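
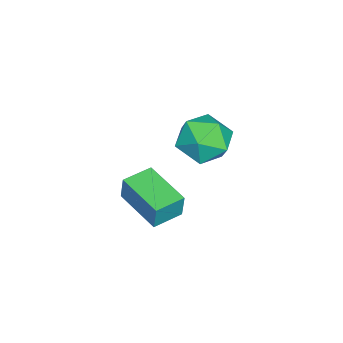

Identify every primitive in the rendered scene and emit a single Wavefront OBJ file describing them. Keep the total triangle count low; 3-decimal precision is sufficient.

v -3.892 0.691 -3.938
v -2.81 0.177 -3.615
v -4.77 -0.157 -2.345
v -3.688 -0.671 -2.022
v -3.841 0.557 -1.936
v -3.298 1.081 -2.921
v -4.282 -1.061 -3.039
v -3.739 -0.537 -4.024
v -3.051 -0.906 -3.06
v -2.779 0.094 -2.378
v -4.801 -0.074 -3.582
v -4.529 0.926 -2.9
v -0.862 -1.165 -3.464
v -0.759 -1.034 -2.377
v 0.243 0.499 -3.768
v 0.345 0.629 -2.681
v 0.195 -1.869 -3.479
v 0.297 -1.739 -2.392
v 1.299 -0.206 -3.783
v 1.402 -0.075 -2.696
f 1 12 6
f 1 6 2
f 1 2 8
f 1 8 11
f 1 11 12
f 2 6 10
f 6 12 5
f 12 11 3
f 11 8 7
f 8 2 9
f 4 10 5
f 4 5 3
f 4 3 7
f 4 7 9
f 4 9 10
f 5 10 6
f 3 5 12
f 7 3 11
f 9 7 8
f 10 9 2
f 14 16 13
f 17 14 13
f 13 16 15
f 15 17 13
f 14 20 16
f 18 14 17
f 18 20 14
f 16 20 15
f 19 17 15
f 15 20 19
f 19 18 17
f 20 18 19



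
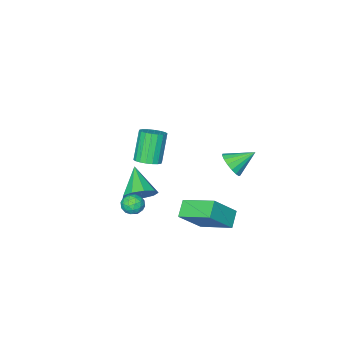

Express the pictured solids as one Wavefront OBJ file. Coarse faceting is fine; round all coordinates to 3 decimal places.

v -1.021 0.787 -4.642
v -1.786 0.224 -3.976
v -1.695 2.695 -3.804
v -2.46 2.132 -3.137
v 0.42 0.628 -3.123
v -0.345 0.065 -2.456
v -0.254 2.536 -2.284
v -1.019 1.973 -1.618
v 1.893 -0.414 -2.137
v 2.566 -0.173 -2.158
v 2.274 -1.447 -1.782
v 2.947 -1.206 -1.803
v 2.493 -0.957 -1.31
v 2.257 -0.318 -1.529
v 2.583 -1.302 -2.411
v 2.347 -0.663 -2.63
v 2.992 -0.722 -2.327
v 2.937 -0.508 -1.647
v 1.903 -1.112 -2.293
v 1.848 -0.898 -1.613
v 2.196 -0.203 -2.179
v 2.644 -1.417 -1.761
v 2.377 -1.271 -1.472
v 2.773 -1.129 -1.484
v 2.015 -0.288 -1.809
v 2.41 -0.146 -1.821
v 2.367 -0.607 -1.323
v 2.43 -1.474 -2.119
v 2.825 -1.332 -2.131
v 2.067 -0.491 -2.456
v 2.463 -0.349 -2.468
v 2.473 -1.013 -2.617
v 2.842 -0.384 -2.29
v 3.066 -0.991 -2.082
v 2.852 -1.047 -2.439
v 2.713 -0.672 -2.568
v 2.809 -0.258 -1.89
v 3.033 -0.865 -1.682
v 2.766 -0.719 -1.392
v 2.628 -0.344 -1.521
v 3.06 -0.581 -1.99
v 1.807 -0.755 -2.258
v 2.031 -1.362 -2.05
v 2.212 -1.276 -2.419
v 2.074 -0.901 -2.548
v 1.774 -0.629 -1.858
v 1.998 -1.236 -1.65
v 2.127 -0.948 -1.372
v 1.988 -0.573 -1.501
v 1.78 -1.039 -1.95
v 0.725 -2.41 -3.092
v 1.467 -3.041 -3.426
v 0.015 -3.87 -1.908
v 1.688 -2.688 -2.858
v 1.459 -2.205 -2.4
v 0.886 -1.817 -2.266
v 0.238 -1.707 -2.518
v -0.183 -1.926 -3.04
v -0.179 -2.371 -3.586
v 0.248 -2.834 -3.901
v 0.898 -3.099 -3.838
v 2.374 0.506 2.447
v 3.021 0.698 2.796
v 2.253 0.186 4.502
v 1.606 -0.006 4.153
v 2.844 0.986 2.802
v 2.076 0.474 4.509
v 2.574 1.179 2.739
v 1.806 0.667 4.445
v 2.264 1.238 2.617
v 1.496 0.727 4.323
v 1.976 1.153 2.462
v 1.208 0.641 4.168
v 1.767 0.94 2.303
v 0.998 0.428 4.01
v 1.678 0.64 2.174
v 0.91 0.128 3.88
v 1.727 0.314 2.098
v 0.959 -0.198 3.804
v 1.904 0.026 2.091
v 1.136 -0.486 3.798
v 2.174 -0.167 2.155
v 1.406 -0.679 3.861
v 2.484 -0.227 2.277
v 1.716 -0.738 3.983
v 2.772 -0.141 2.432
v 2.004 -0.653 4.138
v 2.982 0.072 2.59
v 2.213 -0.44 4.297
v 3.07 0.372 2.72
v 2.302 -0.14 4.426
v -2.631 1.392 0.24
v -2.128 1.379 0.95
v -3.829 1.988 1.1
v -2.059 1.755 0.785
v -2.121 2.048 0.496
v -2.3 2.191 0.148
v -2.554 2.151 -0.179
v -2.827 1.937 -0.41
v -3.054 1.598 -0.492
v -3.185 1.212 -0.406
v -3.189 0.867 -0.173
v -3.065 0.643 0.156
v -2.842 0.59 0.503
v -2.57 0.721 0.79
v -2.313 1.006 0.952
f 2 4 1
f 5 2 1
f 1 4 3
f 3 5 1
f 2 8 4
f 6 2 5
f 6 8 2
f 4 8 3
f 7 5 3
f 3 8 7
f 7 6 5
f 8 6 7
f 9 46 25
f 46 20 49
f 25 49 14
f 46 49 25
f 9 25 21
f 25 14 26
f 21 26 10
f 25 26 21
f 9 21 30
f 21 10 31
f 30 31 16
f 21 31 30
f 9 30 42
f 30 16 45
f 42 45 19
f 30 45 42
f 9 42 46
f 42 19 50
f 46 50 20
f 42 50 46
f 10 26 37
f 26 14 40
f 37 40 18
f 26 40 37
f 14 49 27
f 49 20 48
f 27 48 13
f 49 48 27
f 20 50 47
f 50 19 43
f 47 43 11
f 50 43 47
f 19 45 44
f 45 16 32
f 44 32 15
f 45 32 44
f 16 31 36
f 31 10 33
f 36 33 17
f 31 33 36
f 12 38 24
f 38 18 39
f 24 39 13
f 38 39 24
f 12 24 22
f 24 13 23
f 22 23 11
f 24 23 22
f 12 22 29
f 22 11 28
f 29 28 15
f 22 28 29
f 12 29 34
f 29 15 35
f 34 35 17
f 29 35 34
f 12 34 38
f 34 17 41
f 38 41 18
f 34 41 38
f 13 39 27
f 39 18 40
f 27 40 14
f 39 40 27
f 11 23 47
f 23 13 48
f 47 48 20
f 23 48 47
f 15 28 44
f 28 11 43
f 44 43 19
f 28 43 44
f 17 35 36
f 35 15 32
f 36 32 16
f 35 32 36
f 18 41 37
f 41 17 33
f 37 33 10
f 41 33 37
f 52 51 54
f 52 54 53
f 54 51 55
f 54 55 53
f 55 51 56
f 55 56 53
f 56 51 57
f 56 57 53
f 57 51 58
f 57 58 53
f 58 51 59
f 58 59 53
f 59 51 60
f 59 60 53
f 60 51 61
f 60 61 53
f 61 51 52
f 61 52 53
f 63 62 66
f 63 66 64
f 64 66 67
f 64 67 65
f 66 62 68
f 66 68 67
f 67 68 69
f 67 69 65
f 68 62 70
f 68 70 69
f 69 70 71
f 69 71 65
f 70 62 72
f 70 72 71
f 71 72 73
f 71 73 65
f 72 62 74
f 72 74 73
f 73 74 75
f 73 75 65
f 74 62 76
f 74 76 75
f 75 76 77
f 75 77 65
f 76 62 78
f 76 78 77
f 77 78 79
f 77 79 65
f 78 62 80
f 78 80 79
f 79 80 81
f 79 81 65
f 80 62 82
f 80 82 81
f 81 82 83
f 81 83 65
f 82 62 84
f 82 84 83
f 83 84 85
f 83 85 65
f 84 62 86
f 84 86 85
f 85 86 87
f 85 87 65
f 86 62 88
f 86 88 87
f 87 88 89
f 87 89 65
f 88 62 90
f 88 90 89
f 89 90 91
f 89 91 65
f 90 62 63
f 90 63 91
f 91 63 64
f 91 64 65
f 93 92 95
f 93 95 94
f 95 92 96
f 95 96 94
f 96 92 97
f 96 97 94
f 97 92 98
f 97 98 94
f 98 92 99
f 98 99 94
f 99 92 100
f 99 100 94
f 100 92 101
f 100 101 94
f 101 92 102
f 101 102 94
f 102 92 103
f 102 103 94
f 103 92 104
f 103 104 94
f 104 92 105
f 104 105 94
f 105 92 106
f 105 106 94
f 106 92 93
f 106 93 94



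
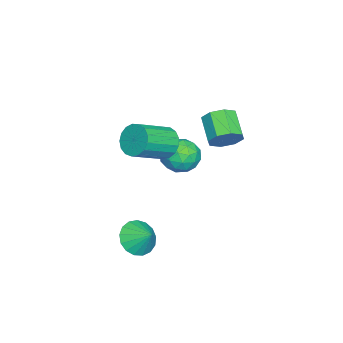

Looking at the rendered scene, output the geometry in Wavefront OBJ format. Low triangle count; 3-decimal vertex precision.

v -2.019 -1.352 0.628
v -1.332 -0.91 0.105
v 0.166 -2.027 1.129
v -0.521 -2.468 1.652
v -1.381 -0.636 0.476
v 0.116 -1.753 1.5
v -1.577 -0.526 0.882
v -0.08 -1.643 1.906
v -1.874 -0.605 1.23
v -0.377 -1.722 2.254
v -2.204 -0.855 1.44
v -0.707 -1.972 2.464
v -2.492 -1.219 1.464
v -0.994 -2.336 2.488
v -2.671 -1.613 1.297
v -1.174 -2.73 2.321
v -2.701 -1.947 0.976
v -1.203 -3.064 2
v -2.574 -2.145 0.575
v -1.077 -3.262 1.599
v -2.32 -2.161 0.187
v -0.823 -3.278 1.211
v -1.998 -1.992 -0.101
v -0.5 -3.108 0.923
v -1.679 -1.676 -0.221
v -0.182 -2.792 0.803
v -1.439 -1.286 -0.147
v 0.058 -2.402 0.877
v 3.305 -1.112 -2.371
v 4.15 -1.047 -2.94
v 3.755 -0.288 -1.609
v 3.854 -0.709 -3.131
v 3.432 -0.464 -3.148
v 2.982 -0.367 -2.987
v 2.605 -0.44 -2.685
v 2.389 -0.668 -2.312
v 2.383 -0.998 -1.951
v 2.588 -1.354 -1.688
v 2.957 -1.654 -1.58
v 3.406 -1.831 -1.654
v 3.832 -1.843 -1.892
v 4.138 -1.687 -2.24
v 4.252 -1.4 -2.618
v -3.097 0.149 -0.335
v -2.072 -0.132 -0.075
v -3.288 -1.368 -1.225
v -2.263 -1.649 -0.965
v -3.034 -1.613 -0.19
v -2.916 -0.675 0.36
v -2.444 -0.825 -1.66
v -2.326 0.113 -1.11
v -1.669 -0.734 -0.894
v -2.034 -1.221 0.015
v -3.326 -0.279 -1.315
v -3.691 -0.766 -0.406
v -2.568 0.142 -0.127
v -2.792 -1.642 -1.173
v -3.245 -1.62 -0.717
v -2.643 -1.786 -0.564
v -3.063 -0.177 0.129
v -2.461 -0.343 0.282
v -3.027 -1.213 0.214
v -2.899 -1.157 -1.582
v -2.297 -1.323 -1.429
v -2.717 0.286 -0.736
v -2.115 0.12 -0.583
v -2.333 -0.287 -1.514
v -1.729 -0.377 -0.456
v -1.841 -1.269 -0.979
v -1.947 -0.785 -1.387
v -1.878 -0.234 -1.064
v -1.943 -0.664 0.079
v -2.055 -1.555 -0.444
v -2.508 -1.534 0.011
v -2.439 -0.983 0.334
v -1.706 -1.018 -0.403
v -3.305 0.055 -0.856
v -3.417 -0.836 -1.379
v -2.921 -0.517 -1.634
v -2.852 0.034 -1.311
v -3.519 -0.231 -0.321
v -3.631 -1.123 -0.844
v -3.482 -1.266 -0.236
v -3.413 -0.715 0.087
v -3.654 -0.482 -0.897
v 0.215 2.273 3.072
v 0.543 2.601 3.831
v -0.607 1.956 4.607
v -0.935 1.627 3.848
v 0.103 3.026 3.532
v -1.047 2.381 4.308
v -0.272 3.01 2.963
v -1.422 2.365 3.739
v -0.361 2.562 2.458
v -1.511 1.916 3.234
v -0.113 1.944 2.313
v -1.263 1.299 3.089
v 0.327 1.519 2.612
v -0.823 0.874 3.388
v 0.702 1.535 3.181
v -0.448 0.89 3.957
v 0.791 1.984 3.686
v -0.359 1.338 4.462
f 2 1 5
f 2 5 3
f 3 5 6
f 3 6 4
f 5 1 7
f 5 7 6
f 6 7 8
f 6 8 4
f 7 1 9
f 7 9 8
f 8 9 10
f 8 10 4
f 9 1 11
f 9 11 10
f 10 11 12
f 10 12 4
f 11 1 13
f 11 13 12
f 12 13 14
f 12 14 4
f 13 1 15
f 13 15 14
f 14 15 16
f 14 16 4
f 15 1 17
f 15 17 16
f 16 17 18
f 16 18 4
f 17 1 19
f 17 19 18
f 18 19 20
f 18 20 4
f 19 1 21
f 19 21 20
f 20 21 22
f 20 22 4
f 21 1 23
f 21 23 22
f 22 23 24
f 22 24 4
f 23 1 25
f 23 25 24
f 24 25 26
f 24 26 4
f 25 1 27
f 25 27 26
f 26 27 28
f 26 28 4
f 27 1 2
f 27 2 28
f 28 2 3
f 28 3 4
f 30 29 32
f 30 32 31
f 32 29 33
f 32 33 31
f 33 29 34
f 33 34 31
f 34 29 35
f 34 35 31
f 35 29 36
f 35 36 31
f 36 29 37
f 36 37 31
f 37 29 38
f 37 38 31
f 38 29 39
f 38 39 31
f 39 29 40
f 39 40 31
f 40 29 41
f 40 41 31
f 41 29 42
f 41 42 31
f 42 29 43
f 42 43 31
f 43 29 30
f 43 30 31
f 44 81 60
f 81 55 84
f 60 84 49
f 81 84 60
f 44 60 56
f 60 49 61
f 56 61 45
f 60 61 56
f 44 56 65
f 56 45 66
f 65 66 51
f 56 66 65
f 44 65 77
f 65 51 80
f 77 80 54
f 65 80 77
f 44 77 81
f 77 54 85
f 81 85 55
f 77 85 81
f 45 61 72
f 61 49 75
f 72 75 53
f 61 75 72
f 49 84 62
f 84 55 83
f 62 83 48
f 84 83 62
f 55 85 82
f 85 54 78
f 82 78 46
f 85 78 82
f 54 80 79
f 80 51 67
f 79 67 50
f 80 67 79
f 51 66 71
f 66 45 68
f 71 68 52
f 66 68 71
f 47 73 59
f 73 53 74
f 59 74 48
f 73 74 59
f 47 59 57
f 59 48 58
f 57 58 46
f 59 58 57
f 47 57 64
f 57 46 63
f 64 63 50
f 57 63 64
f 47 64 69
f 64 50 70
f 69 70 52
f 64 70 69
f 47 69 73
f 69 52 76
f 73 76 53
f 69 76 73
f 48 74 62
f 74 53 75
f 62 75 49
f 74 75 62
f 46 58 82
f 58 48 83
f 82 83 55
f 58 83 82
f 50 63 79
f 63 46 78
f 79 78 54
f 63 78 79
f 52 70 71
f 70 50 67
f 71 67 51
f 70 67 71
f 53 76 72
f 76 52 68
f 72 68 45
f 76 68 72
f 87 86 90
f 87 90 88
f 88 90 91
f 88 91 89
f 90 86 92
f 90 92 91
f 91 92 93
f 91 93 89
f 92 86 94
f 92 94 93
f 93 94 95
f 93 95 89
f 94 86 96
f 94 96 95
f 95 96 97
f 95 97 89
f 96 86 98
f 96 98 97
f 97 98 99
f 97 99 89
f 98 86 100
f 98 100 99
f 99 100 101
f 99 101 89
f 100 86 102
f 100 102 101
f 101 102 103
f 101 103 89
f 102 86 87
f 102 87 103
f 103 87 88
f 103 88 89



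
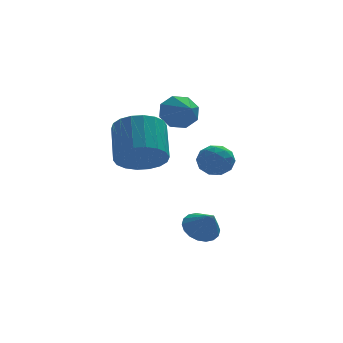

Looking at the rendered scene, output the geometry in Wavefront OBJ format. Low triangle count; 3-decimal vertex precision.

v 0.894 3.422 -1.878
v 1.206 3.081 -1.239
v 0.154 2.399 -2.061
v 0.466 2.058 -1.422
v -0.003 2.688 -1.344
v 0.455 3.32 -1.231
v 0.905 2.16 -2.069
v 1.363 2.792 -1.956
v 1.213 2.301 -1.357
v 0.652 2.628 -0.909
v 0.708 2.852 -2.391
v 0.147 3.179 -1.943
v 1.115 3.341 -1.542
v 0.245 2.139 -1.758
v -0.031 2.509 -1.712
v 0.153 2.309 -1.336
v 0.673 3.482 -1.538
v 0.857 3.281 -1.162
v 0.146 3.05 -1.224
v 0.503 2.199 -2.138
v 0.687 1.998 -1.762
v 1.207 3.171 -1.964
v 1.391 2.971 -1.588
v 1.214 2.43 -2.076
v 1.303 2.683 -1.236
v 0.867 2.082 -1.344
v 1.126 2.141 -1.724
v 1.395 2.513 -1.657
v 0.973 2.874 -0.973
v 0.538 2.273 -1.081
v 0.262 2.643 -1.035
v 0.531 3.015 -0.968
v 0.977 2.416 -1.042
v 0.822 3.207 -2.219
v 0.387 2.606 -2.327
v 0.829 2.465 -2.332
v 1.098 2.837 -2.265
v 0.493 3.398 -1.956
v 0.057 2.797 -2.064
v -0.035 2.967 -1.643
v 0.234 3.339 -1.576
v 0.383 3.064 -2.258
v -2.918 -1.046 -0.003
v -2.17 -0.683 -0.559
v -1.993 0.648 0.548
v -2.742 0.286 1.103
v -2.529 -0.488 -0.736
v -2.352 0.843 0.37
v -2.964 -0.403 -0.768
v -2.787 0.928 0.338
v -3.391 -0.446 -0.649
v -3.214 0.885 0.457
v -3.724 -0.607 -0.402
v -3.547 0.724 0.705
v -3.897 -0.855 -0.076
v -3.721 0.476 1.031
v -3.877 -1.141 0.265
v -3.7 0.19 1.371
v -3.667 -1.408 0.552
v -3.49 -0.077 1.659
v -3.308 -1.603 0.73
v -3.131 -0.272 1.836
v -2.873 -1.688 0.762
v -2.696 -0.357 1.868
v -2.446 -1.645 0.643
v -2.269 -0.314 1.749
v -2.113 -1.484 0.395
v -1.936 -0.153 1.502
v -1.939 -1.236 0.069
v -1.763 0.095 1.176
v -1.96 -0.95 -0.271
v -1.783 0.381 0.835
v -0.626 -0.517 -3.789
v 0.073 -0.217 -3.795
v -0.314 -1.223 -2.951
v -0.091 -0.023 -3.572
v -0.36 0.073 -3.391
v -0.682 0.053 -3.289
v -0.993 -0.081 -3.286
v -1.231 -0.301 -3.383
v -1.349 -0.563 -3.561
v -1.324 -0.817 -3.783
v -1.16 -1.011 -4.007
v -0.891 -1.107 -4.188
v -0.569 -1.086 -4.29
v -0.259 -0.952 -4.293
v -0.021 -0.732 -4.196
v 0.098 -0.47 -4.018
v -0.689 2.992 0.869
v -0.271 3.308 1.5
v -0.531 1.628 1.451
v -0.888 3.284 1.609
v -1.389 3.088 1.285
v -1.479 2.836 0.718
v -1.106 2.675 0.239
v -0.489 2.699 0.13
v 0.012 2.895 0.454
v 0.102 3.147 1.021
f 1 38 17
f 38 12 41
f 17 41 6
f 38 41 17
f 1 17 13
f 17 6 18
f 13 18 2
f 17 18 13
f 1 13 22
f 13 2 23
f 22 23 8
f 13 23 22
f 1 22 34
f 22 8 37
f 34 37 11
f 22 37 34
f 1 34 38
f 34 11 42
f 38 42 12
f 34 42 38
f 2 18 29
f 18 6 32
f 29 32 10
f 18 32 29
f 6 41 19
f 41 12 40
f 19 40 5
f 41 40 19
f 12 42 39
f 42 11 35
f 39 35 3
f 42 35 39
f 11 37 36
f 37 8 24
f 36 24 7
f 37 24 36
f 8 23 28
f 23 2 25
f 28 25 9
f 23 25 28
f 4 30 16
f 30 10 31
f 16 31 5
f 30 31 16
f 4 16 14
f 16 5 15
f 14 15 3
f 16 15 14
f 4 14 21
f 14 3 20
f 21 20 7
f 14 20 21
f 4 21 26
f 21 7 27
f 26 27 9
f 21 27 26
f 4 26 30
f 26 9 33
f 30 33 10
f 26 33 30
f 5 31 19
f 31 10 32
f 19 32 6
f 31 32 19
f 3 15 39
f 15 5 40
f 39 40 12
f 15 40 39
f 7 20 36
f 20 3 35
f 36 35 11
f 20 35 36
f 9 27 28
f 27 7 24
f 28 24 8
f 27 24 28
f 10 33 29
f 33 9 25
f 29 25 2
f 33 25 29
f 44 43 47
f 44 47 45
f 45 47 48
f 45 48 46
f 47 43 49
f 47 49 48
f 48 49 50
f 48 50 46
f 49 43 51
f 49 51 50
f 50 51 52
f 50 52 46
f 51 43 53
f 51 53 52
f 52 53 54
f 52 54 46
f 53 43 55
f 53 55 54
f 54 55 56
f 54 56 46
f 55 43 57
f 55 57 56
f 56 57 58
f 56 58 46
f 57 43 59
f 57 59 58
f 58 59 60
f 58 60 46
f 59 43 61
f 59 61 60
f 60 61 62
f 60 62 46
f 61 43 63
f 61 63 62
f 62 63 64
f 62 64 46
f 63 43 65
f 63 65 64
f 64 65 66
f 64 66 46
f 65 43 67
f 65 67 66
f 66 67 68
f 66 68 46
f 67 43 69
f 67 69 68
f 68 69 70
f 68 70 46
f 69 43 71
f 69 71 70
f 70 71 72
f 70 72 46
f 71 43 44
f 71 44 72
f 72 44 45
f 72 45 46
f 74 73 76
f 74 76 75
f 76 73 77
f 76 77 75
f 77 73 78
f 77 78 75
f 78 73 79
f 78 79 75
f 79 73 80
f 79 80 75
f 80 73 81
f 80 81 75
f 81 73 82
f 81 82 75
f 82 73 83
f 82 83 75
f 83 73 84
f 83 84 75
f 84 73 85
f 84 85 75
f 85 73 86
f 85 86 75
f 86 73 87
f 86 87 75
f 87 73 88
f 87 88 75
f 88 73 74
f 88 74 75
f 90 89 92
f 90 92 91
f 92 89 93
f 92 93 91
f 93 89 94
f 93 94 91
f 94 89 95
f 94 95 91
f 95 89 96
f 95 96 91
f 96 89 97
f 96 97 91
f 97 89 98
f 97 98 91
f 98 89 90
f 98 90 91



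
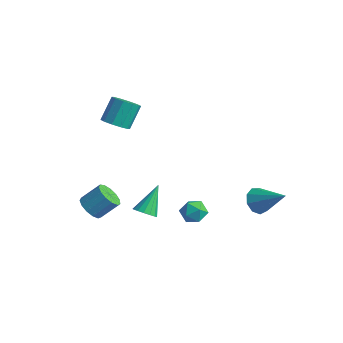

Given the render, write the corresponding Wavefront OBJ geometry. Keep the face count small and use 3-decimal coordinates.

v 3.118 1.929 -2.53
v 3.523 2.126 -3.13
v 4.562 2.191 -1.47
v 3.298 2.54 -2.926
v 2.989 2.668 -2.537
v 2.741 2.45 -2.145
v 2.669 1.989 -1.933
v 2.807 1.499 -2
v 3.091 1.211 -2.316
v 3.387 1.259 -2.731
v 3.558 1.62 -3.053
v -2.173 -2.012 2.144
v -1.464 -1.888 2.135
v -1.597 -1.044 3.206
v -2.307 -1.168 3.216
v -1.66 -1.586 1.873
v -1.793 -0.743 2.944
v -2.052 -1.447 1.715
v -2.185 -0.603 2.786
v -2.49 -1.524 1.72
v -2.623 -0.68 2.792
v -2.807 -1.787 1.888
v -2.941 -0.943 2.959
v -2.883 -2.136 2.154
v -3.016 -1.292 3.225
v -2.687 -2.437 2.416
v -2.82 -1.594 3.487
v -2.295 -2.577 2.574
v -2.428 -1.733 3.645
v -1.857 -2.5 2.568
v -1.99 -1.656 3.64
v -1.539 -2.237 2.401
v -1.673 -1.393 3.472
v -1.55 -4.218 -2.163
v -0.967 -4.623 -2.154
v -0.468 -3.888 -1.348
v -1.05 -3.482 -1.357
v -0.909 -4.349 -2.44
v -0.41 -3.614 -1.633
v -1.054 -4.034 -2.638
v -0.555 -3.298 -1.831
v -1.357 -3.776 -2.685
v -0.858 -3.041 -1.879
v -1.721 -3.659 -2.567
v -1.222 -2.924 -1.76
v -2.03 -3.719 -2.32
v -1.531 -2.984 -1.514
v -2.187 -3.938 -2.024
v -1.688 -3.202 -1.218
v -2.141 -4.245 -1.772
v -1.642 -3.51 -0.966
v -1.908 -4.544 -1.644
v -1.409 -3.808 -0.838
v -1.56 -4.739 -1.681
v -1.061 -4.003 -0.875
v -1.21 -4.768 -1.871
v -0.711 -4.033 -1.065
v 2.043 -0.706 -1.628
v 2.524 -0.731 -2.142
v 1.496 -1.589 -2.098
v 1.977 -1.614 -2.612
v 2.155 -1.793 -1.954
v 2.493 -1.247 -1.663
v 1.527 -1.073 -2.577
v 1.865 -0.527 -2.286
v 2.206 -0.958 -2.728
v 2.593 -1.403 -2.343
v 1.427 -0.917 -1.897
v 1.814 -1.362 -1.512
v 1.903 -4.122 -0.506
v 2.476 -4.067 -0.435
v 1.657 -3.038 0.646
v 2.403 -3.863 -0.643
v 2.196 -3.728 -0.814
v 1.911 -3.699 -0.902
v 1.623 -3.783 -0.884
v 1.41 -3.958 -0.765
v 1.329 -4.177 -0.576
v 1.402 -4.381 -0.368
v 1.609 -4.516 -0.197
v 1.894 -4.545 -0.109
v 2.182 -4.461 -0.127
v 2.395 -4.286 -0.246
f 2 1 4
f 2 4 3
f 4 1 5
f 4 5 3
f 5 1 6
f 5 6 3
f 6 1 7
f 6 7 3
f 7 1 8
f 7 8 3
f 8 1 9
f 8 9 3
f 9 1 10
f 9 10 3
f 10 1 11
f 10 11 3
f 11 1 2
f 11 2 3
f 13 12 16
f 13 16 14
f 14 16 17
f 14 17 15
f 16 12 18
f 16 18 17
f 17 18 19
f 17 19 15
f 18 12 20
f 18 20 19
f 19 20 21
f 19 21 15
f 20 12 22
f 20 22 21
f 21 22 23
f 21 23 15
f 22 12 24
f 22 24 23
f 23 24 25
f 23 25 15
f 24 12 26
f 24 26 25
f 25 26 27
f 25 27 15
f 26 12 28
f 26 28 27
f 27 28 29
f 27 29 15
f 28 12 30
f 28 30 29
f 29 30 31
f 29 31 15
f 30 12 32
f 30 32 31
f 31 32 33
f 31 33 15
f 32 12 13
f 32 13 33
f 33 13 14
f 33 14 15
f 35 34 38
f 35 38 36
f 36 38 39
f 36 39 37
f 38 34 40
f 38 40 39
f 39 40 41
f 39 41 37
f 40 34 42
f 40 42 41
f 41 42 43
f 41 43 37
f 42 34 44
f 42 44 43
f 43 44 45
f 43 45 37
f 44 34 46
f 44 46 45
f 45 46 47
f 45 47 37
f 46 34 48
f 46 48 47
f 47 48 49
f 47 49 37
f 48 34 50
f 48 50 49
f 49 50 51
f 49 51 37
f 50 34 52
f 50 52 51
f 51 52 53
f 51 53 37
f 52 34 54
f 52 54 53
f 53 54 55
f 53 55 37
f 54 34 56
f 54 56 55
f 55 56 57
f 55 57 37
f 56 34 35
f 56 35 57
f 57 35 36
f 57 36 37
f 58 69 63
f 58 63 59
f 58 59 65
f 58 65 68
f 58 68 69
f 59 63 67
f 63 69 62
f 69 68 60
f 68 65 64
f 65 59 66
f 61 67 62
f 61 62 60
f 61 60 64
f 61 64 66
f 61 66 67
f 62 67 63
f 60 62 69
f 64 60 68
f 66 64 65
f 67 66 59
f 71 70 73
f 71 73 72
f 73 70 74
f 73 74 72
f 74 70 75
f 74 75 72
f 75 70 76
f 75 76 72
f 76 70 77
f 76 77 72
f 77 70 78
f 77 78 72
f 78 70 79
f 78 79 72
f 79 70 80
f 79 80 72
f 80 70 81
f 80 81 72
f 81 70 82
f 81 82 72
f 82 70 83
f 82 83 72
f 83 70 71
f 83 71 72



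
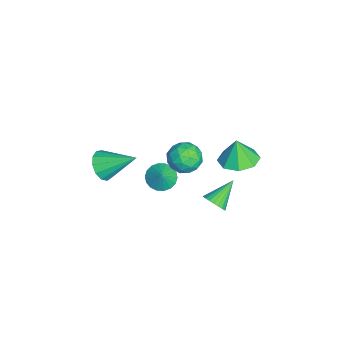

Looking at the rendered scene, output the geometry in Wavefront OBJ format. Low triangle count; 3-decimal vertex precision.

v 1.247 1.626 -2.428
v 1.698 2.133 -2.464
v 0.253 2.574 -1.532
v 1.55 2.18 -2.679
v 1.356 2.143 -2.855
v 1.144 2.027 -2.967
v 0.949 1.851 -2.996
v 0.799 1.639 -2.939
v 0.717 1.426 -2.804
v 0.715 1.243 -2.612
v 0.795 1.119 -2.392
v 0.943 1.071 -2.177
v 1.138 1.108 -2.001
v 1.349 1.224 -1.889
v 1.545 1.401 -1.859
v 1.695 1.612 -1.917
v 1.777 1.825 -2.051
v 1.778 2.008 -2.244
v 0.235 2.809 0.259
v 0.977 3.56 0.43
v 0.065 2.671 1.601
v 0.224 3.874 0.367
v -0.524 3.564 0.241
v -0.827 2.812 0.125
v -0.508 2.058 0.087
v 0.246 1.745 0.15
v 0.994 2.055 0.277
v 1.296 2.807 0.393
v -0.472 -3.893 -1.172
v 0.033 -4.38 -0.593
v -0.088 -2.207 -0.088
v 0.351 -4.217 -0.96
v 0.409 -3.95 -1.394
v 0.186 -3.666 -1.758
v -0.245 -3.453 -1.936
v -0.749 -3.38 -1.871
v -1.164 -3.47 -1.584
v -1.36 -3.694 -1.167
v -1.274 -3.981 -0.751
v -0.933 -4.24 -0.468
v -0.446 -4.389 -0.409
v 0.655 1.005 1.026
v 1.17 0.744 1.776
v 0.79 -0.404 0.444
v 1.305 -0.665 1.194
v 0.383 -0.477 1.295
v 0.299 0.394 1.655
v 1.661 -0.054 0.565
v 1.577 0.817 0.925
v 1.791 0.09 1.491
v 1.002 -0.172 1.942
v 0.958 0.512 0.278
v 0.169 0.25 0.729
v 0.901 0.998 1.453
v 1.059 -0.658 0.767
v 0.517 -0.548 0.827
v 0.82 -0.701 1.268
v 0.389 0.792 1.381
v 0.692 0.639 1.822
v 0.229 -0.079 1.539
v 1.268 -0.299 0.398
v 1.571 -0.452 0.839
v 1.14 1.041 0.952
v 1.443 0.888 1.393
v 1.731 0.419 0.681
v 1.569 0.461 1.726
v 1.648 -0.368 1.383
v 1.857 -0.008 1.014
v 1.808 0.504 1.226
v 1.104 0.307 1.991
v 1.184 -0.522 1.648
v 0.642 -0.412 1.708
v 0.593 0.1 1.919
v 1.47 -0.078 1.823
v 0.776 0.862 0.572
v 0.856 0.033 0.229
v 1.367 0.24 0.301
v 1.318 0.752 0.512
v 0.312 0.708 0.837
v 0.391 -0.121 0.494
v 0.152 -0.164 0.994
v 0.103 0.348 1.206
v 0.49 0.418 0.397
v -1.104 -1.026 -2.801
v -0.473 -1.233 -3.282
v -0.476 -0.974 -1.999
v -0.476 -0.869 -3.304
v -0.603 -0.536 -3.226
v -0.829 -0.3 -3.064
v -1.11 -0.208 -2.85
v -1.39 -0.278 -2.626
v -1.613 -0.496 -2.437
v -1.735 -0.819 -2.32
v -1.733 -1.183 -2.298
v -1.606 -1.516 -2.376
v -1.379 -1.752 -2.538
v -1.098 -1.845 -2.752
v -0.819 -1.775 -2.976
v -0.596 -1.556 -3.165
f 2 1 4
f 2 4 3
f 4 1 5
f 4 5 3
f 5 1 6
f 5 6 3
f 6 1 7
f 6 7 3
f 7 1 8
f 7 8 3
f 8 1 9
f 8 9 3
f 9 1 10
f 9 10 3
f 10 1 11
f 10 11 3
f 11 1 12
f 11 12 3
f 12 1 13
f 12 13 3
f 13 1 14
f 13 14 3
f 14 1 15
f 14 15 3
f 15 1 16
f 15 16 3
f 16 1 17
f 16 17 3
f 17 1 18
f 17 18 3
f 18 1 2
f 18 2 3
f 20 19 22
f 20 22 21
f 22 19 23
f 22 23 21
f 23 19 24
f 23 24 21
f 24 19 25
f 24 25 21
f 25 19 26
f 25 26 21
f 26 19 27
f 26 27 21
f 27 19 28
f 27 28 21
f 28 19 20
f 28 20 21
f 30 29 32
f 30 32 31
f 32 29 33
f 32 33 31
f 33 29 34
f 33 34 31
f 34 29 35
f 34 35 31
f 35 29 36
f 35 36 31
f 36 29 37
f 36 37 31
f 37 29 38
f 37 38 31
f 38 29 39
f 38 39 31
f 39 29 40
f 39 40 31
f 40 29 41
f 40 41 31
f 41 29 30
f 41 30 31
f 42 79 58
f 79 53 82
f 58 82 47
f 79 82 58
f 42 58 54
f 58 47 59
f 54 59 43
f 58 59 54
f 42 54 63
f 54 43 64
f 63 64 49
f 54 64 63
f 42 63 75
f 63 49 78
f 75 78 52
f 63 78 75
f 42 75 79
f 75 52 83
f 79 83 53
f 75 83 79
f 43 59 70
f 59 47 73
f 70 73 51
f 59 73 70
f 47 82 60
f 82 53 81
f 60 81 46
f 82 81 60
f 53 83 80
f 83 52 76
f 80 76 44
f 83 76 80
f 52 78 77
f 78 49 65
f 77 65 48
f 78 65 77
f 49 64 69
f 64 43 66
f 69 66 50
f 64 66 69
f 45 71 57
f 71 51 72
f 57 72 46
f 71 72 57
f 45 57 55
f 57 46 56
f 55 56 44
f 57 56 55
f 45 55 62
f 55 44 61
f 62 61 48
f 55 61 62
f 45 62 67
f 62 48 68
f 67 68 50
f 62 68 67
f 45 67 71
f 67 50 74
f 71 74 51
f 67 74 71
f 46 72 60
f 72 51 73
f 60 73 47
f 72 73 60
f 44 56 80
f 56 46 81
f 80 81 53
f 56 81 80
f 48 61 77
f 61 44 76
f 77 76 52
f 61 76 77
f 50 68 69
f 68 48 65
f 69 65 49
f 68 65 69
f 51 74 70
f 74 50 66
f 70 66 43
f 74 66 70
f 85 84 87
f 85 87 86
f 87 84 88
f 87 88 86
f 88 84 89
f 88 89 86
f 89 84 90
f 89 90 86
f 90 84 91
f 90 91 86
f 91 84 92
f 91 92 86
f 92 84 93
f 92 93 86
f 93 84 94
f 93 94 86
f 94 84 95
f 94 95 86
f 95 84 96
f 95 96 86
f 96 84 97
f 96 97 86
f 97 84 98
f 97 98 86
f 98 84 99
f 98 99 86
f 99 84 85
f 99 85 86



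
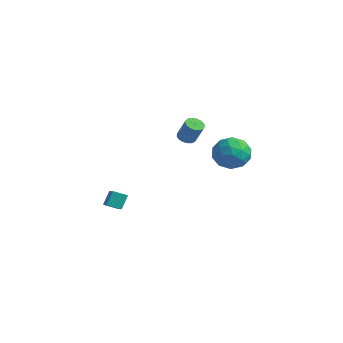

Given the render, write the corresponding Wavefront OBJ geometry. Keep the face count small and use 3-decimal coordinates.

v 2.492 0.898 4.056
v 3.087 1.776 4.322
v 3.773 0.364 2.958
v 4.368 1.242 3.224
v 4.202 0.451 3.96
v 3.41 0.781 4.639
v 3.45 1.359 2.641
v 2.658 1.689 3.32
v 3.678 2.061 3.448
v 4.143 1.5 4.263
v 2.717 0.64 3.017
v 3.182 0.079 3.832
v 2.677 1.384 4.285
v 4.183 0.756 2.995
v 4.085 0.291 3.427
v 4.435 0.807 3.584
v 2.867 0.799 4.471
v 3.216 1.315 4.628
v 3.872 0.536 4.415
v 3.644 0.825 2.652
v 3.993 1.341 2.809
v 2.425 1.333 3.696
v 2.775 1.849 3.853
v 2.988 1.604 2.865
v 3.374 2.068 3.928
v 4.127 1.754 3.283
v 3.588 1.823 2.94
v 3.122 2.017 3.339
v 3.647 1.738 4.407
v 4.4 1.424 3.762
v 4.303 0.959 4.195
v 3.837 1.153 4.593
v 3.995 1.905 3.893
v 2.46 0.716 3.518
v 3.213 0.402 2.873
v 3.023 0.987 2.687
v 2.557 1.181 3.085
v 2.733 0.386 3.997
v 3.486 0.072 3.352
v 3.738 0.123 3.941
v 3.272 0.317 4.34
v 2.865 0.235 3.387
v -1.428 -3.482 -0.469
v -1.551 -2.958 0.313
v -0.904 -2.934 -0.754
v -1.027 -2.41 0.028
v 0.127 -4.49 0.452
v 0.004 -3.966 1.234
v 0.651 -3.942 0.167
v 0.528 -3.418 0.949
v -2.975 3.634 1.792
v -2.474 3.583 1.526
v -1.823 3.636 2.742
v -2.325 3.686 3.008
v -2.515 3.853 1.536
v -1.865 3.905 2.752
v -2.662 4.072 1.606
v -2.012 4.125 2.821
v -2.881 4.191 1.718
v -2.23 4.243 2.933
v -3.121 4.182 1.847
v -2.47 4.235 3.062
v -3.328 4.048 1.963
v -2.677 4.1 3.179
v -3.454 3.818 2.04
v -2.803 3.871 3.256
v -3.47 3.547 2.061
v -2.82 3.599 3.277
v -3.373 3.295 2.02
v -2.723 3.348 3.236
v -3.185 3.121 1.927
v -2.534 3.174 3.142
v -2.949 3.064 1.802
v -2.298 3.117 3.018
v -2.719 3.138 1.676
v -2.068 3.191 2.892
v -2.547 3.326 1.576
v -1.896 3.378 2.792
f 1 38 17
f 38 12 41
f 17 41 6
f 38 41 17
f 1 17 13
f 17 6 18
f 13 18 2
f 17 18 13
f 1 13 22
f 13 2 23
f 22 23 8
f 13 23 22
f 1 22 34
f 22 8 37
f 34 37 11
f 22 37 34
f 1 34 38
f 34 11 42
f 38 42 12
f 34 42 38
f 2 18 29
f 18 6 32
f 29 32 10
f 18 32 29
f 6 41 19
f 41 12 40
f 19 40 5
f 41 40 19
f 12 42 39
f 42 11 35
f 39 35 3
f 42 35 39
f 11 37 36
f 37 8 24
f 36 24 7
f 37 24 36
f 8 23 28
f 23 2 25
f 28 25 9
f 23 25 28
f 4 30 16
f 30 10 31
f 16 31 5
f 30 31 16
f 4 16 14
f 16 5 15
f 14 15 3
f 16 15 14
f 4 14 21
f 14 3 20
f 21 20 7
f 14 20 21
f 4 21 26
f 21 7 27
f 26 27 9
f 21 27 26
f 4 26 30
f 26 9 33
f 30 33 10
f 26 33 30
f 5 31 19
f 31 10 32
f 19 32 6
f 31 32 19
f 3 15 39
f 15 5 40
f 39 40 12
f 15 40 39
f 7 20 36
f 20 3 35
f 36 35 11
f 20 35 36
f 9 27 28
f 27 7 24
f 28 24 8
f 27 24 28
f 10 33 29
f 33 9 25
f 29 25 2
f 33 25 29
f 44 46 43
f 47 44 43
f 43 46 45
f 45 47 43
f 44 50 46
f 48 44 47
f 48 50 44
f 46 50 45
f 49 47 45
f 45 50 49
f 49 48 47
f 50 48 49
f 52 51 55
f 52 55 53
f 53 55 56
f 53 56 54
f 55 51 57
f 55 57 56
f 56 57 58
f 56 58 54
f 57 51 59
f 57 59 58
f 58 59 60
f 58 60 54
f 59 51 61
f 59 61 60
f 60 61 62
f 60 62 54
f 61 51 63
f 61 63 62
f 62 63 64
f 62 64 54
f 63 51 65
f 63 65 64
f 64 65 66
f 64 66 54
f 65 51 67
f 65 67 66
f 66 67 68
f 66 68 54
f 67 51 69
f 67 69 68
f 68 69 70
f 68 70 54
f 69 51 71
f 69 71 70
f 70 71 72
f 70 72 54
f 71 51 73
f 71 73 72
f 72 73 74
f 72 74 54
f 73 51 75
f 73 75 74
f 74 75 76
f 74 76 54
f 75 51 77
f 75 77 76
f 76 77 78
f 76 78 54
f 77 51 52
f 77 52 78
f 78 52 53
f 78 53 54



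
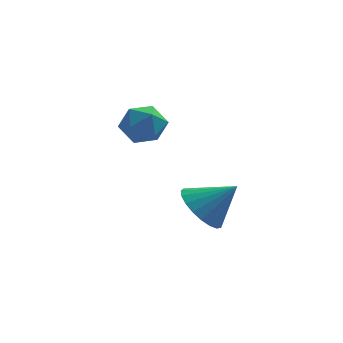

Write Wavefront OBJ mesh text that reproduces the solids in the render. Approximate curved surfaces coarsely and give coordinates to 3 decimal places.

v -1.494 2.259 1.142
v -0.962 2.633 0.592
v -0.418 1.827 1.888
v 0.114 2.201 1.338
v -0.382 2.676 1.842
v -1.047 2.943 1.381
v -0.333 1.517 1.099
v -0.998 1.784 0.638
v -0.245 2.175 0.566
v -0.275 2.891 1.025
v -1.105 1.569 1.455
v -1.135 2.285 1.914
v 0.994 -1.309 -0.631
v 1.564 -0.899 -1.256
v 2.066 -1.331 0.331
v 1.407 -0.591 -1.075
v 1.179 -0.407 -0.816
v 0.918 -0.378 -0.526
v 0.671 -0.511 -0.254
v 0.48 -0.782 -0.047
v 0.378 -1.144 0.059
v 0.382 -1.535 0.046
v 0.492 -1.886 -0.084
v 0.689 -2.138 -0.309
v 0.939 -2.247 -0.59
v 1.198 -2.193 -0.877
v 1.422 -1.987 -1.122
v 1.572 -1.664 -1.282
v 1.622 -1.279 -1.33
f 1 12 6
f 1 6 2
f 1 2 8
f 1 8 11
f 1 11 12
f 2 6 10
f 6 12 5
f 12 11 3
f 11 8 7
f 8 2 9
f 4 10 5
f 4 5 3
f 4 3 7
f 4 7 9
f 4 9 10
f 5 10 6
f 3 5 12
f 7 3 11
f 9 7 8
f 10 9 2
f 14 13 16
f 14 16 15
f 16 13 17
f 16 17 15
f 17 13 18
f 17 18 15
f 18 13 19
f 18 19 15
f 19 13 20
f 19 20 15
f 20 13 21
f 20 21 15
f 21 13 22
f 21 22 15
f 22 13 23
f 22 23 15
f 23 13 24
f 23 24 15
f 24 13 25
f 24 25 15
f 25 13 26
f 25 26 15
f 26 13 27
f 26 27 15
f 27 13 28
f 27 28 15
f 28 13 29
f 28 29 15
f 29 13 14
f 29 14 15



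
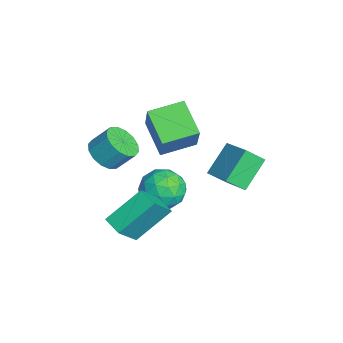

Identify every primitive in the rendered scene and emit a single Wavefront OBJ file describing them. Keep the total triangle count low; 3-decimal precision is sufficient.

v -2.907 -2.199 -0.88
v -2.019 -2.436 -0.843
v -1.844 -1.638 0.077
v -2.733 -1.401 0.04
v -2.038 -2.075 -1.153
v -1.863 -1.277 -0.233
v -2.289 -1.747 -1.389
v -2.114 -0.949 -0.47
v -2.706 -1.54 -1.49
v -2.531 -0.742 -0.57
v -3.177 -1.509 -1.426
v -3.002 -0.712 -0.506
v -3.576 -1.664 -1.217
v -3.401 -0.866 -0.297
v -3.796 -1.962 -0.917
v -3.621 -1.164 0.003
v -3.777 -2.323 -0.607
v -3.602 -1.525 0.313
v -3.526 -2.651 -0.37
v -3.351 -1.853 0.549
v -3.109 -2.858 -0.27
v -2.934 -2.06 0.65
v -2.638 -2.888 -0.334
v -2.463 -2.091 0.586
v -2.239 -2.734 -0.543
v -2.064 -1.936 0.377
v 0.114 -1.756 -3.205
v -0.41 -0.178 -1.922
v 0.939 -1.298 -3.432
v 0.414 0.28 -2.149
v 0.946 -2.58 -1.851
v 0.421 -1.002 -0.568
v 1.77 -2.122 -2.078
v 1.246 -0.544 -0.795
v -1.989 0.113 -0.435
v -3.476 -0.333 0.535
v -2.309 1.742 -0.176
v -3.796 1.296 0.794
v -0.864 0.064 1.266
v -2.351 -0.382 2.236
v -1.184 1.693 1.525
v -2.671 1.247 2.495
v -1.01 3.645 0.153
v -1 2.819 0.879
v 0.384 4.212 0.778
v 0.395 3.386 1.504
v -0.115 2.674 -0.964
v -0.104 1.848 -0.238
v 1.28 3.241 -0.339
v 1.29 2.415 0.387
v -2.134 -0.034 -2.959
v -1.542 0.909 -2.919
v -1.218 -0.669 -1.541
v -0.626 0.274 -1.501
v -1.708 0.284 -1.235
v -2.274 0.677 -2.111
v -0.486 -0.437 -2.349
v -1.052 -0.044 -3.225
v -0.523 0.66 -2.542
v -1.278 1.106 -1.854
v -1.482 -0.866 -2.606
v -2.237 -0.42 -1.918
v -1.919 0.494 -3.063
v -0.841 -0.254 -1.397
v -1.478 -0.248 -1.241
v -1.129 0.307 -1.217
v -2.349 0.357 -2.589
v -2.001 0.911 -2.565
v -2.098 0.543 -1.576
v -0.759 -0.671 -1.895
v -0.411 -0.117 -1.871
v -1.631 -0.067 -3.243
v -1.282 0.488 -3.219
v -0.662 -0.303 -2.884
v -0.971 0.902 -2.818
v -0.433 0.528 -1.985
v -0.351 0.111 -2.483
v -0.683 0.341 -2.998
v -1.415 1.163 -2.413
v -0.877 0.79 -1.58
v -1.513 0.796 -1.424
v -1.846 1.027 -1.939
v -0.817 1.017 -2.192
v -1.883 -0.55 -2.88
v -1.345 -0.923 -2.047
v -0.914 -0.787 -2.521
v -1.247 -0.556 -3.036
v -2.327 -0.288 -2.475
v -1.789 -0.662 -1.642
v -2.077 -0.101 -1.462
v -2.409 0.129 -1.977
v -1.943 -0.777 -2.268
f 2 1 5
f 2 5 3
f 3 5 6
f 3 6 4
f 5 1 7
f 5 7 6
f 6 7 8
f 6 8 4
f 7 1 9
f 7 9 8
f 8 9 10
f 8 10 4
f 9 1 11
f 9 11 10
f 10 11 12
f 10 12 4
f 11 1 13
f 11 13 12
f 12 13 14
f 12 14 4
f 13 1 15
f 13 15 14
f 14 15 16
f 14 16 4
f 15 1 17
f 15 17 16
f 16 17 18
f 16 18 4
f 17 1 19
f 17 19 18
f 18 19 20
f 18 20 4
f 19 1 21
f 19 21 20
f 20 21 22
f 20 22 4
f 21 1 23
f 21 23 22
f 22 23 24
f 22 24 4
f 23 1 25
f 23 25 24
f 24 25 26
f 24 26 4
f 25 1 2
f 25 2 26
f 26 2 3
f 26 3 4
f 28 30 27
f 31 28 27
f 27 30 29
f 29 31 27
f 28 34 30
f 32 28 31
f 32 34 28
f 30 34 29
f 33 31 29
f 29 34 33
f 33 32 31
f 34 32 33
f 36 38 35
f 39 36 35
f 35 38 37
f 37 39 35
f 36 42 38
f 40 36 39
f 40 42 36
f 38 42 37
f 41 39 37
f 37 42 41
f 41 40 39
f 42 40 41
f 44 46 43
f 47 44 43
f 43 46 45
f 45 47 43
f 44 50 46
f 48 44 47
f 48 50 44
f 46 50 45
f 49 47 45
f 45 50 49
f 49 48 47
f 50 48 49
f 51 88 67
f 88 62 91
f 67 91 56
f 88 91 67
f 51 67 63
f 67 56 68
f 63 68 52
f 67 68 63
f 51 63 72
f 63 52 73
f 72 73 58
f 63 73 72
f 51 72 84
f 72 58 87
f 84 87 61
f 72 87 84
f 51 84 88
f 84 61 92
f 88 92 62
f 84 92 88
f 52 68 79
f 68 56 82
f 79 82 60
f 68 82 79
f 56 91 69
f 91 62 90
f 69 90 55
f 91 90 69
f 62 92 89
f 92 61 85
f 89 85 53
f 92 85 89
f 61 87 86
f 87 58 74
f 86 74 57
f 87 74 86
f 58 73 78
f 73 52 75
f 78 75 59
f 73 75 78
f 54 80 66
f 80 60 81
f 66 81 55
f 80 81 66
f 54 66 64
f 66 55 65
f 64 65 53
f 66 65 64
f 54 64 71
f 64 53 70
f 71 70 57
f 64 70 71
f 54 71 76
f 71 57 77
f 76 77 59
f 71 77 76
f 54 76 80
f 76 59 83
f 80 83 60
f 76 83 80
f 55 81 69
f 81 60 82
f 69 82 56
f 81 82 69
f 53 65 89
f 65 55 90
f 89 90 62
f 65 90 89
f 57 70 86
f 70 53 85
f 86 85 61
f 70 85 86
f 59 77 78
f 77 57 74
f 78 74 58
f 77 74 78
f 60 83 79
f 83 59 75
f 79 75 52
f 83 75 79



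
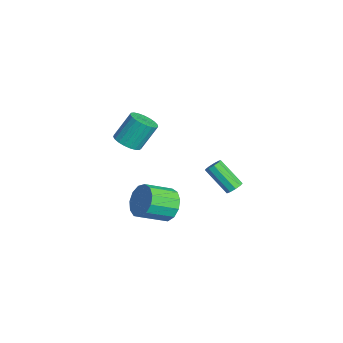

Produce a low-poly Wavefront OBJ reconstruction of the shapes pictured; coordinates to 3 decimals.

v -1.134 -4.387 1.864
v -0.539 -3.88 1.614
v -0.732 -2.947 3.046
v -1.326 -3.453 3.296
v -0.817 -3.734 1.481
v -1.01 -2.801 2.913
v -1.15 -3.701 1.415
v -1.343 -2.768 2.847
v -1.48 -3.786 1.426
v -1.673 -2.853 2.858
v -1.75 -3.975 1.513
v -1.943 -3.042 2.945
v -1.914 -4.236 1.661
v -2.106 -3.303 3.093
v -1.942 -4.522 1.844
v -2.135 -3.589 3.275
v -1.831 -4.785 2.03
v -2.024 -3.852 3.462
v -1.599 -4.979 2.188
v -1.792 -4.046 3.619
v -1.287 -5.071 2.289
v -1.479 -4.138 3.721
v -0.948 -5.044 2.317
v -1.141 -4.111 3.749
v -0.641 -4.904 2.267
v -0.834 -3.971 3.699
v -0.42 -4.674 2.147
v -0.613 -3.741 3.579
v -0.322 -4.394 1.978
v -0.514 -3.461 3.41
v -0.364 -4.114 1.79
v -0.557 -3.18 3.222
v -0.176 1.043 -1.865
v 0.259 1 -1.583
v -0.669 0.053 -0.294
v -1.104 0.097 -0.575
v 0.084 1.296 -1.492
v -0.844 0.349 -0.202
v -0.212 1.474 -1.575
v -1.141 0.527 -0.286
v -0.492 1.45 -1.794
v -1.42 0.503 -0.504
v -0.624 1.236 -2.046
v -1.552 0.289 -0.756
v -0.546 0.932 -2.213
v -1.474 -0.015 -0.923
v -0.295 0.68 -2.217
v -1.223 -0.267 -0.927
v 0.012 0.598 -2.057
v -0.917 -0.349 -0.767
v 0.231 0.724 -1.806
v -0.698 -0.222 -0.516
v -1.902 -2.093 -4.007
v -1.584 -2.526 -4.933
v -1.3 -4.06 -4.118
v -1.618 -3.627 -3.193
v -1.09 -2.297 -4.674
v -0.806 -3.83 -3.859
v -0.854 -2.003 -4.204
v -0.57 -3.536 -3.389
v -0.951 -1.738 -3.671
v -0.666 -3.271 -2.856
v -1.35 -1.585 -3.245
v -1.065 -3.119 -2.43
v -1.924 -1.594 -3.061
v -1.639 -3.128 -2.246
v -2.491 -1.762 -3.178
v -2.206 -3.295 -2.363
v -2.872 -2.034 -3.558
v -2.587 -3.568 -2.743
v -2.944 -2.325 -4.081
v -2.66 -3.859 -3.266
v -2.686 -2.543 -4.58
v -2.401 -4.077 -3.765
v -2.179 -2.618 -4.898
v -1.894 -4.151 -4.083
f 2 1 5
f 2 5 3
f 3 5 6
f 3 6 4
f 5 1 7
f 5 7 6
f 6 7 8
f 6 8 4
f 7 1 9
f 7 9 8
f 8 9 10
f 8 10 4
f 9 1 11
f 9 11 10
f 10 11 12
f 10 12 4
f 11 1 13
f 11 13 12
f 12 13 14
f 12 14 4
f 13 1 15
f 13 15 14
f 14 15 16
f 14 16 4
f 15 1 17
f 15 17 16
f 16 17 18
f 16 18 4
f 17 1 19
f 17 19 18
f 18 19 20
f 18 20 4
f 19 1 21
f 19 21 20
f 20 21 22
f 20 22 4
f 21 1 23
f 21 23 22
f 22 23 24
f 22 24 4
f 23 1 25
f 23 25 24
f 24 25 26
f 24 26 4
f 25 1 27
f 25 27 26
f 26 27 28
f 26 28 4
f 27 1 29
f 27 29 28
f 28 29 30
f 28 30 4
f 29 1 31
f 29 31 30
f 30 31 32
f 30 32 4
f 31 1 2
f 31 2 32
f 32 2 3
f 32 3 4
f 34 33 37
f 34 37 35
f 35 37 38
f 35 38 36
f 37 33 39
f 37 39 38
f 38 39 40
f 38 40 36
f 39 33 41
f 39 41 40
f 40 41 42
f 40 42 36
f 41 33 43
f 41 43 42
f 42 43 44
f 42 44 36
f 43 33 45
f 43 45 44
f 44 45 46
f 44 46 36
f 45 33 47
f 45 47 46
f 46 47 48
f 46 48 36
f 47 33 49
f 47 49 48
f 48 49 50
f 48 50 36
f 49 33 51
f 49 51 50
f 50 51 52
f 50 52 36
f 51 33 34
f 51 34 52
f 52 34 35
f 52 35 36
f 54 53 57
f 54 57 55
f 55 57 58
f 55 58 56
f 57 53 59
f 57 59 58
f 58 59 60
f 58 60 56
f 59 53 61
f 59 61 60
f 60 61 62
f 60 62 56
f 61 53 63
f 61 63 62
f 62 63 64
f 62 64 56
f 63 53 65
f 63 65 64
f 64 65 66
f 64 66 56
f 65 53 67
f 65 67 66
f 66 67 68
f 66 68 56
f 67 53 69
f 67 69 68
f 68 69 70
f 68 70 56
f 69 53 71
f 69 71 70
f 70 71 72
f 70 72 56
f 71 53 73
f 71 73 72
f 72 73 74
f 72 74 56
f 73 53 75
f 73 75 74
f 74 75 76
f 74 76 56
f 75 53 54
f 75 54 76
f 76 54 55
f 76 55 56



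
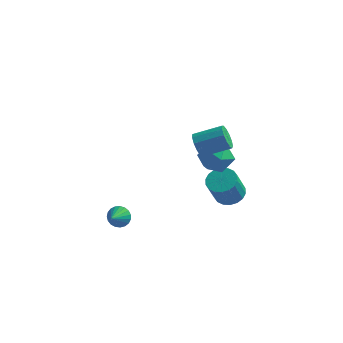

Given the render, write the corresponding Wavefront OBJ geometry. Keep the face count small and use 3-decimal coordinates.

v 2.92 2.52 -2.285
v 3.54 1.92 -2.462
v 3.299 1.221 -0.931
v 2.68 1.82 -0.755
v 3.744 2.211 -2.297
v 3.504 1.511 -0.766
v 3.785 2.562 -2.13
v 3.545 1.863 -0.599
v 3.655 2.906 -1.993
v 3.415 2.206 -0.463
v 3.38 3.173 -1.915
v 3.139 2.473 -0.384
v 3.013 3.31 -1.91
v 2.772 2.611 -0.379
v 2.628 3.291 -1.979
v 2.387 2.592 -0.448
v 2.301 3.119 -2.109
v 2.06 2.42 -0.578
v 2.096 2.829 -2.274
v 1.856 2.129 -0.743
v 2.055 2.477 -2.441
v 1.815 1.778 -0.91
v 2.185 2.134 -2.577
v 1.945 1.434 -1.047
v 2.461 1.867 -2.656
v 2.22 1.167 -1.125
v 2.828 1.729 -2.661
v 2.587 1.03 -1.13
v 3.213 1.748 -2.592
v 2.972 1.049 -1.061
v -2.228 -0.39 -3.447
v -1.772 -0.14 -3.009
v -2.272 -1.35 -2.853
v -2.016 -0.057 -2.893
v -2.297 -0.032 -2.873
v -2.566 -0.068 -2.952
v -2.777 -0.161 -3.116
v -2.892 -0.293 -3.338
v -2.894 -0.441 -3.578
v -2.78 -0.581 -3.796
v -2.57 -0.688 -3.954
v -2.302 -0.743 -4.023
v -2.021 -0.737 -3.993
v -1.776 -0.671 -3.869
v -1.609 -0.557 -3.672
v -1.549 -0.413 -3.435
v -1.607 -0.266 -3.201
v 2.911 1.971 0.425
v 3.465 1.65 1.272
v 1.455 1.47 1.188
v 2.009 1.149 2.035
v 1.926 2.185 1.817
v 2.825 2.495 1.345
v 2.095 0.625 1.115
v 2.994 0.935 0.643
v 2.961 0.818 1.698
v 2.856 1.782 2.132
v 2.064 1.338 0.328
v 1.959 2.302 0.762
v 2.07 -0.233 3.389
v 2.448 -0.59 2.863
v 3.829 -0.043 3.484
v 3.45 0.313 4.011
v 2.365 -0.21 2.711
v 3.746 0.337 3.333
v 2.189 0.162 2.775
v 3.57 0.709 3.397
v 1.975 0.409 3.034
v 3.356 0.956 3.656
v 1.791 0.452 3.406
v 3.172 0.999 4.027
v 1.695 0.277 3.772
v 3.076 0.824 4.394
v 1.718 -0.06 4.017
v 3.099 0.487 4.638
v 1.853 -0.452 4.062
v 3.234 0.095 4.684
v 2.056 -0.774 3.894
v 3.437 -0.228 4.516
v 2.264 -0.925 3.566
v 3.645 -0.379 4.187
v 2.41 -0.856 3.181
v 3.791 -0.31 3.802
f 2 1 5
f 2 5 3
f 3 5 6
f 3 6 4
f 5 1 7
f 5 7 6
f 6 7 8
f 6 8 4
f 7 1 9
f 7 9 8
f 8 9 10
f 8 10 4
f 9 1 11
f 9 11 10
f 10 11 12
f 10 12 4
f 11 1 13
f 11 13 12
f 12 13 14
f 12 14 4
f 13 1 15
f 13 15 14
f 14 15 16
f 14 16 4
f 15 1 17
f 15 17 16
f 16 17 18
f 16 18 4
f 17 1 19
f 17 19 18
f 18 19 20
f 18 20 4
f 19 1 21
f 19 21 20
f 20 21 22
f 20 22 4
f 21 1 23
f 21 23 22
f 22 23 24
f 22 24 4
f 23 1 25
f 23 25 24
f 24 25 26
f 24 26 4
f 25 1 27
f 25 27 26
f 26 27 28
f 26 28 4
f 27 1 29
f 27 29 28
f 28 29 30
f 28 30 4
f 29 1 2
f 29 2 30
f 30 2 3
f 30 3 4
f 32 31 34
f 32 34 33
f 34 31 35
f 34 35 33
f 35 31 36
f 35 36 33
f 36 31 37
f 36 37 33
f 37 31 38
f 37 38 33
f 38 31 39
f 38 39 33
f 39 31 40
f 39 40 33
f 40 31 41
f 40 41 33
f 41 31 42
f 41 42 33
f 42 31 43
f 42 43 33
f 43 31 44
f 43 44 33
f 44 31 45
f 44 45 33
f 45 31 46
f 45 46 33
f 46 31 47
f 46 47 33
f 47 31 32
f 47 32 33
f 48 59 53
f 48 53 49
f 48 49 55
f 48 55 58
f 48 58 59
f 49 53 57
f 53 59 52
f 59 58 50
f 58 55 54
f 55 49 56
f 51 57 52
f 51 52 50
f 51 50 54
f 51 54 56
f 51 56 57
f 52 57 53
f 50 52 59
f 54 50 58
f 56 54 55
f 57 56 49
f 61 60 64
f 61 64 62
f 62 64 65
f 62 65 63
f 64 60 66
f 64 66 65
f 65 66 67
f 65 67 63
f 66 60 68
f 66 68 67
f 67 68 69
f 67 69 63
f 68 60 70
f 68 70 69
f 69 70 71
f 69 71 63
f 70 60 72
f 70 72 71
f 71 72 73
f 71 73 63
f 72 60 74
f 72 74 73
f 73 74 75
f 73 75 63
f 74 60 76
f 74 76 75
f 75 76 77
f 75 77 63
f 76 60 78
f 76 78 77
f 77 78 79
f 77 79 63
f 78 60 80
f 78 80 79
f 79 80 81
f 79 81 63
f 80 60 82
f 80 82 81
f 81 82 83
f 81 83 63
f 82 60 61
f 82 61 83
f 83 61 62
f 83 62 63



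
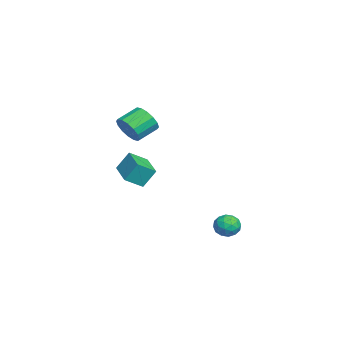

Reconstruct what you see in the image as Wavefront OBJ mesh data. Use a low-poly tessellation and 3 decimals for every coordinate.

v 2.539 2.501 -2.952
v 3.161 2.752 -2.648
v 2.959 1.388 -2.892
v 3.581 1.639 -2.588
v 2.95 1.665 -2.21
v 2.691 2.352 -2.247
v 3.429 1.788 -3.293
v 3.17 2.475 -3.33
v 3.711 2.311 -2.859
v 3.415 2.235 -2.19
v 2.705 1.905 -3.35
v 2.409 1.829 -2.681
v 2.813 2.724 -2.805
v 3.307 1.416 -2.735
v 2.936 1.431 -2.512
v 3.302 1.579 -2.334
v 2.537 2.489 -2.569
v 2.902 2.637 -2.391
v 2.778 1.998 -2.133
v 3.218 1.503 -3.149
v 3.583 1.651 -2.971
v 2.818 2.561 -3.206
v 3.184 2.709 -3.028
v 3.342 2.142 -3.407
v 3.502 2.613 -2.751
v 3.749 1.959 -2.716
v 3.66 2.046 -3.13
v 3.507 2.45 -3.152
v 3.328 2.568 -2.357
v 3.575 1.914 -2.322
v 3.204 1.929 -2.1
v 3.051 2.333 -2.121
v 3.651 2.309 -2.481
v 2.545 2.226 -3.218
v 2.792 1.572 -3.183
v 3.069 1.807 -3.419
v 2.916 2.211 -3.44
v 2.371 2.181 -2.824
v 2.618 1.527 -2.789
v 2.613 1.69 -2.388
v 2.46 2.094 -2.41
v 2.469 1.831 -3.059
v -2.497 -3.122 1.676
v -1.873 -3.081 2.337
v -2.579 -2.117 2.945
v -3.203 -2.158 2.284
v -1.728 -2.771 2.014
v -2.434 -1.807 2.621
v -1.789 -2.555 1.6
v -2.495 -1.591 2.207
v -2.04 -2.491 1.206
v -2.746 -1.527 1.813
v -2.413 -2.596 0.939
v -3.119 -1.632 1.546
v -2.809 -2.842 0.869
v -3.515 -1.878 1.476
v -3.121 -3.163 1.015
v -3.827 -2.199 1.623
v -3.266 -3.473 1.339
v -3.972 -2.509 1.946
v -3.205 -3.689 1.753
v -3.911 -2.725 2.36
v -2.954 -3.753 2.147
v -3.66 -2.789 2.754
v -2.581 -3.648 2.414
v -3.287 -2.684 3.021
v -2.185 -3.402 2.484
v -2.891 -2.438 3.091
v -4.307 -3.871 -1.742
v -4.4 -3.186 -0.653
v -4.676 -2.919 -2.373
v -4.769 -2.234 -1.284
v -2.571 -3.326 -1.936
v -2.664 -2.641 -0.847
v -2.94 -2.374 -2.567
v -3.033 -1.689 -1.478
f 1 38 17
f 38 12 41
f 17 41 6
f 38 41 17
f 1 17 13
f 17 6 18
f 13 18 2
f 17 18 13
f 1 13 22
f 13 2 23
f 22 23 8
f 13 23 22
f 1 22 34
f 22 8 37
f 34 37 11
f 22 37 34
f 1 34 38
f 34 11 42
f 38 42 12
f 34 42 38
f 2 18 29
f 18 6 32
f 29 32 10
f 18 32 29
f 6 41 19
f 41 12 40
f 19 40 5
f 41 40 19
f 12 42 39
f 42 11 35
f 39 35 3
f 42 35 39
f 11 37 36
f 37 8 24
f 36 24 7
f 37 24 36
f 8 23 28
f 23 2 25
f 28 25 9
f 23 25 28
f 4 30 16
f 30 10 31
f 16 31 5
f 30 31 16
f 4 16 14
f 16 5 15
f 14 15 3
f 16 15 14
f 4 14 21
f 14 3 20
f 21 20 7
f 14 20 21
f 4 21 26
f 21 7 27
f 26 27 9
f 21 27 26
f 4 26 30
f 26 9 33
f 30 33 10
f 26 33 30
f 5 31 19
f 31 10 32
f 19 32 6
f 31 32 19
f 3 15 39
f 15 5 40
f 39 40 12
f 15 40 39
f 7 20 36
f 20 3 35
f 36 35 11
f 20 35 36
f 9 27 28
f 27 7 24
f 28 24 8
f 27 24 28
f 10 33 29
f 33 9 25
f 29 25 2
f 33 25 29
f 44 43 47
f 44 47 45
f 45 47 48
f 45 48 46
f 47 43 49
f 47 49 48
f 48 49 50
f 48 50 46
f 49 43 51
f 49 51 50
f 50 51 52
f 50 52 46
f 51 43 53
f 51 53 52
f 52 53 54
f 52 54 46
f 53 43 55
f 53 55 54
f 54 55 56
f 54 56 46
f 55 43 57
f 55 57 56
f 56 57 58
f 56 58 46
f 57 43 59
f 57 59 58
f 58 59 60
f 58 60 46
f 59 43 61
f 59 61 60
f 60 61 62
f 60 62 46
f 61 43 63
f 61 63 62
f 62 63 64
f 62 64 46
f 63 43 65
f 63 65 64
f 64 65 66
f 64 66 46
f 65 43 67
f 65 67 66
f 66 67 68
f 66 68 46
f 67 43 44
f 67 44 68
f 68 44 45
f 68 45 46
f 70 72 69
f 73 70 69
f 69 72 71
f 71 73 69
f 70 76 72
f 74 70 73
f 74 76 70
f 72 76 71
f 75 73 71
f 71 76 75
f 75 74 73
f 76 74 75



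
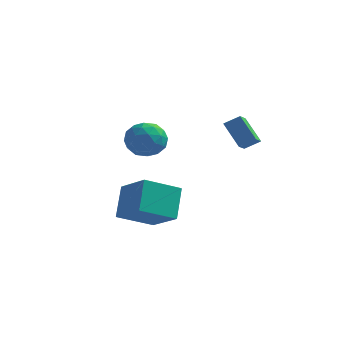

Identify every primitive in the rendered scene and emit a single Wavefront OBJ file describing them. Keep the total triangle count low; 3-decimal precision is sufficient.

v -1.617 3.362 2.188
v -1.064 2.574 1.793
v -2.836 2.286 2.627
v -2.283 1.498 2.232
v -1.956 1.983 3.093
v -1.203 2.648 2.822
v -2.697 2.212 1.598
v -1.944 2.877 1.327
v -1.731 1.863 1.429
v -1.273 1.721 2.353
v -2.627 3.139 2.067
v -2.169 2.997 2.991
v -1.233 3.062 1.952
v -2.667 1.798 2.468
v -2.475 2.083 2.975
v -2.149 1.62 2.742
v -1.315 3.106 2.556
v -0.99 2.643 2.324
v -1.514 2.296 3.089
v -2.91 2.217 2.096
v -2.585 1.754 1.864
v -1.751 3.24 1.678
v -1.425 2.777 1.445
v -2.386 2.564 1.331
v -1.301 2.181 1.505
v -2.017 1.549 1.764
v -2.261 1.968 1.391
v -1.818 2.359 1.231
v -1.031 2.098 2.049
v -1.748 1.466 2.307
v -1.556 1.751 2.813
v -1.113 2.142 2.653
v -1.424 1.68 1.835
v -2.152 3.394 2.113
v -2.869 2.762 2.371
v -2.787 2.718 1.767
v -2.344 3.109 1.607
v -1.883 3.311 2.656
v -2.599 2.679 2.915
v -2.082 2.501 3.189
v -1.639 2.892 3.029
v -2.476 3.18 2.585
v 3.064 1.041 2.832
v 3.082 0.241 3.243
v 2.192 1.561 3.882
v 2.211 0.76 4.293
v 3.729 1.28 3.267
v 3.748 0.479 3.678
v 2.858 1.799 4.317
v 2.876 0.999 4.728
v -1.286 -2.839 -0.283
v 0.104 -3.745 0.684
v -1.471 -1.74 1.014
v -0.081 -2.646 1.981
v -0.039 -1.734 -1.041
v 1.351 -2.64 -0.074
v -0.224 -0.635 0.256
v 1.166 -1.541 1.223
f 1 38 17
f 38 12 41
f 17 41 6
f 38 41 17
f 1 17 13
f 17 6 18
f 13 18 2
f 17 18 13
f 1 13 22
f 13 2 23
f 22 23 8
f 13 23 22
f 1 22 34
f 22 8 37
f 34 37 11
f 22 37 34
f 1 34 38
f 34 11 42
f 38 42 12
f 34 42 38
f 2 18 29
f 18 6 32
f 29 32 10
f 18 32 29
f 6 41 19
f 41 12 40
f 19 40 5
f 41 40 19
f 12 42 39
f 42 11 35
f 39 35 3
f 42 35 39
f 11 37 36
f 37 8 24
f 36 24 7
f 37 24 36
f 8 23 28
f 23 2 25
f 28 25 9
f 23 25 28
f 4 30 16
f 30 10 31
f 16 31 5
f 30 31 16
f 4 16 14
f 16 5 15
f 14 15 3
f 16 15 14
f 4 14 21
f 14 3 20
f 21 20 7
f 14 20 21
f 4 21 26
f 21 7 27
f 26 27 9
f 21 27 26
f 4 26 30
f 26 9 33
f 30 33 10
f 26 33 30
f 5 31 19
f 31 10 32
f 19 32 6
f 31 32 19
f 3 15 39
f 15 5 40
f 39 40 12
f 15 40 39
f 7 20 36
f 20 3 35
f 36 35 11
f 20 35 36
f 9 27 28
f 27 7 24
f 28 24 8
f 27 24 28
f 10 33 29
f 33 9 25
f 29 25 2
f 33 25 29
f 44 46 43
f 47 44 43
f 43 46 45
f 45 47 43
f 44 50 46
f 48 44 47
f 48 50 44
f 46 50 45
f 49 47 45
f 45 50 49
f 49 48 47
f 50 48 49
f 52 54 51
f 55 52 51
f 51 54 53
f 53 55 51
f 52 58 54
f 56 52 55
f 56 58 52
f 54 58 53
f 57 55 53
f 53 58 57
f 57 56 55
f 58 56 57



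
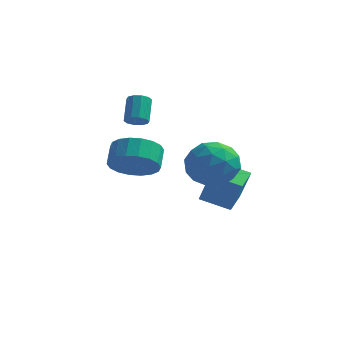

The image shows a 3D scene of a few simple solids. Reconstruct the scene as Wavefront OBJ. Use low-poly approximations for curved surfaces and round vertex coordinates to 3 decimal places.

v 1.437 -0.519 0.41
v 2.413 -0.838 -0.187
v 0.827 -2.342 0.387
v 1.803 -2.661 -0.21
v 1.887 -2.316 0.924
v 2.264 -1.19 0.938
v 0.976 -1.99 -0.738
v 1.353 -0.864 -0.724
v 2.128 -1.747 -0.897
v 2.691 -1.949 0.13
v 0.549 -1.231 0.07
v 1.112 -1.433 1.097
v 1.979 -0.519 0.114
v 1.261 -2.661 0.086
v 1.311 -2.459 0.753
v 1.884 -2.646 0.402
v 1.891 -0.725 0.775
v 2.465 -0.913 0.424
v 2.155 -1.782 1.077
v 0.775 -2.267 -0.224
v 1.349 -2.455 -0.575
v 1.356 -0.534 -0.202
v 1.929 -0.721 -0.553
v 1.085 -1.398 -0.877
v 2.385 -1.241 -0.655
v 2.026 -2.312 -0.668
v 1.54 -1.918 -0.978
v 1.762 -1.256 -0.97
v 2.716 -1.359 -0.051
v 2.357 -2.431 -0.065
v 2.406 -2.228 0.602
v 2.628 -1.566 0.61
v 2.548 -1.894 -0.468
v 0.883 -0.749 0.265
v 0.524 -1.821 0.251
v 0.612 -1.614 -0.41
v 0.834 -0.952 -0.402
v 1.214 -0.868 0.868
v 0.855 -1.939 0.855
v 1.478 -1.924 1.17
v 1.7 -1.262 1.178
v 0.692 -1.286 0.668
v -3.308 2.395 0.356
v -2.944 2.731 0.141
v -3.188 3.601 1.089
v -3.552 3.265 1.304
v -3.24 2.798 0.003
v -3.485 3.668 0.951
v -3.562 2.711 -0
v -3.807 3.581 0.948
v -3.787 2.503 0.133
v -4.032 3.374 1.081
v -3.829 2.254 0.351
v -4.074 3.124 1.299
v -3.672 2.059 0.571
v -3.916 2.929 1.519
v -3.375 1.992 0.709
v -3.62 2.862 1.657
v -3.053 2.079 0.712
v -3.298 2.949 1.66
v -2.828 2.286 0.579
v -3.073 3.157 1.527
v -2.786 2.536 0.361
v -3.031 3.406 1.309
v -1.387 -2.351 -0.156
v -0.57 -2.674 0.455
v -0.755 -1.911 1.106
v -1.573 -1.589 0.496
v -0.363 -2.367 0.154
v -0.549 -1.605 0.806
v -0.36 -2.058 -0.207
v -0.545 -1.295 0.444
v -0.56 -1.806 -0.559
v -0.745 -1.043 0.093
v -0.923 -1.662 -0.83
v -1.109 -0.9 -0.179
v -1.379 -1.655 -0.968
v -1.564 -0.893 -0.317
v -1.836 -1.786 -0.945
v -2.022 -1.023 -0.294
v -2.205 -2.029 -0.766
v -2.39 -1.266 -0.115
v -2.411 -2.335 -0.466
v -2.597 -1.573 0.186
v -2.415 -2.645 -0.104
v -2.6 -1.882 0.547
v -2.215 -2.897 0.247
v -2.4 -2.134 0.899
v -1.851 -3.04 0.519
v -2.037 -2.278 1.17
v -1.396 -3.047 0.657
v -1.581 -2.285 1.308
v -0.938 -2.917 0.634
v -1.124 -2.154 1.285
v -0.227 1.702 -3.431
v 0.356 1.444 -1.877
v -0.304 3.007 -3.186
v 0.279 2.749 -1.631
v 1.121 1.871 -3.909
v 1.704 1.613 -2.354
v 1.044 3.176 -3.663
v 1.627 2.918 -2.109
f 1 38 17
f 38 12 41
f 17 41 6
f 38 41 17
f 1 17 13
f 17 6 18
f 13 18 2
f 17 18 13
f 1 13 22
f 13 2 23
f 22 23 8
f 13 23 22
f 1 22 34
f 22 8 37
f 34 37 11
f 22 37 34
f 1 34 38
f 34 11 42
f 38 42 12
f 34 42 38
f 2 18 29
f 18 6 32
f 29 32 10
f 18 32 29
f 6 41 19
f 41 12 40
f 19 40 5
f 41 40 19
f 12 42 39
f 42 11 35
f 39 35 3
f 42 35 39
f 11 37 36
f 37 8 24
f 36 24 7
f 37 24 36
f 8 23 28
f 23 2 25
f 28 25 9
f 23 25 28
f 4 30 16
f 30 10 31
f 16 31 5
f 30 31 16
f 4 16 14
f 16 5 15
f 14 15 3
f 16 15 14
f 4 14 21
f 14 3 20
f 21 20 7
f 14 20 21
f 4 21 26
f 21 7 27
f 26 27 9
f 21 27 26
f 4 26 30
f 26 9 33
f 30 33 10
f 26 33 30
f 5 31 19
f 31 10 32
f 19 32 6
f 31 32 19
f 3 15 39
f 15 5 40
f 39 40 12
f 15 40 39
f 7 20 36
f 20 3 35
f 36 35 11
f 20 35 36
f 9 27 28
f 27 7 24
f 28 24 8
f 27 24 28
f 10 33 29
f 33 9 25
f 29 25 2
f 33 25 29
f 44 43 47
f 44 47 45
f 45 47 48
f 45 48 46
f 47 43 49
f 47 49 48
f 48 49 50
f 48 50 46
f 49 43 51
f 49 51 50
f 50 51 52
f 50 52 46
f 51 43 53
f 51 53 52
f 52 53 54
f 52 54 46
f 53 43 55
f 53 55 54
f 54 55 56
f 54 56 46
f 55 43 57
f 55 57 56
f 56 57 58
f 56 58 46
f 57 43 59
f 57 59 58
f 58 59 60
f 58 60 46
f 59 43 61
f 59 61 60
f 60 61 62
f 60 62 46
f 61 43 63
f 61 63 62
f 62 63 64
f 62 64 46
f 63 43 44
f 63 44 64
f 64 44 45
f 64 45 46
f 66 65 69
f 66 69 67
f 67 69 70
f 67 70 68
f 69 65 71
f 69 71 70
f 70 71 72
f 70 72 68
f 71 65 73
f 71 73 72
f 72 73 74
f 72 74 68
f 73 65 75
f 73 75 74
f 74 75 76
f 74 76 68
f 75 65 77
f 75 77 76
f 76 77 78
f 76 78 68
f 77 65 79
f 77 79 78
f 78 79 80
f 78 80 68
f 79 65 81
f 79 81 80
f 80 81 82
f 80 82 68
f 81 65 83
f 81 83 82
f 82 83 84
f 82 84 68
f 83 65 85
f 83 85 84
f 84 85 86
f 84 86 68
f 85 65 87
f 85 87 86
f 86 87 88
f 86 88 68
f 87 65 89
f 87 89 88
f 88 89 90
f 88 90 68
f 89 65 91
f 89 91 90
f 90 91 92
f 90 92 68
f 91 65 93
f 91 93 92
f 92 93 94
f 92 94 68
f 93 65 66
f 93 66 94
f 94 66 67
f 94 67 68
f 96 98 95
f 99 96 95
f 95 98 97
f 97 99 95
f 96 102 98
f 100 96 99
f 100 102 96
f 98 102 97
f 101 99 97
f 97 102 101
f 101 100 99
f 102 100 101



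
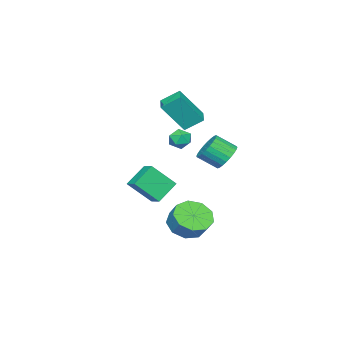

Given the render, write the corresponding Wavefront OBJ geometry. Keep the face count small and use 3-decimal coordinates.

v -1.151 2.229 0.191
v -0.861 1.793 -0.541
v -0.338 0.835 0.237
v -0.629 1.271 0.969
v -0.586 2 -0.471
v -0.063 1.042 0.307
v -0.397 2.242 -0.3
v 0.125 1.284 0.478
v -0.323 2.482 -0.054
v 0.2 1.524 0.723
v -0.375 2.683 0.229
v 0.148 1.725 1.006
v -0.545 2.815 0.506
v -0.023 1.857 1.284
v -0.808 2.858 0.736
v -0.285 1.9 1.513
v -1.122 2.805 0.882
v -0.6 1.847 1.659
v -1.442 2.665 0.923
v -0.919 1.707 1.701
v -1.717 2.458 0.853
v -1.194 1.5 1.631
v -1.905 2.216 0.682
v -1.383 1.258 1.46
v -1.98 1.976 0.437
v -1.457 1.018 1.214
v -1.928 1.775 0.154
v -1.405 0.817 0.931
v -1.757 1.643 -0.124
v -1.235 0.685 0.654
v -1.495 1.6 -0.353
v -0.972 0.642 0.424
v -1.18 1.653 -0.499
v -0.658 0.695 0.278
v -0.911 -0.002 0.812
v -0.381 -0.497 0.784
v -1.679 -0.843 1.096
v -1.149 -1.338 1.068
v -1.155 -0.841 1.597
v -0.68 -0.321 1.422
v -1.38 -1.019 0.458
v -0.905 -0.499 0.283
v -0.671 -1.125 0.565
v -0.531 -1.015 1.269
v -1.529 -0.325 0.611
v -1.389 -0.215 1.315
v -3.465 -2.042 1.089
v -3.993 -1.135 1.839
v -2.58 -1.419 0.959
v -3.108 -0.512 1.709
v -2.552 -2.968 2.851
v -3.08 -2.061 3.601
v -1.667 -2.345 2.721
v -2.195 -1.438 3.471
v -3.052 -2.778 -3.576
v -2.21 -3.836 -2.198
v -2.586 -1.943 -3.219
v -1.745 -3.001 -1.841
v -1.795 -3.059 -4.559
v -0.954 -4.117 -3.181
v -1.33 -2.224 -4.202
v -0.488 -3.282 -2.824
v 3.434 2.73 -2.829
v 4.22 3.171 -3.459
v 4.532 3.812 -2.621
v 3.746 3.37 -1.991
v 3.584 3.568 -3.526
v 3.896 4.208 -2.688
v 2.878 3.572 -3.266
v 3.189 4.213 -2.428
v 2.432 3.182 -2.802
v 2.743 3.823 -1.964
v 2.455 2.58 -2.351
v 2.767 3.221 -1.513
v 2.936 2.049 -2.123
v 3.248 2.689 -1.285
v 3.651 1.836 -2.226
v 3.962 2.476 -1.388
v 4.264 2.041 -2.611
v 4.575 2.682 -1.773
v 4.489 2.568 -3.098
v 4.8 3.209 -2.26
f 2 1 5
f 2 5 3
f 3 5 6
f 3 6 4
f 5 1 7
f 5 7 6
f 6 7 8
f 6 8 4
f 7 1 9
f 7 9 8
f 8 9 10
f 8 10 4
f 9 1 11
f 9 11 10
f 10 11 12
f 10 12 4
f 11 1 13
f 11 13 12
f 12 13 14
f 12 14 4
f 13 1 15
f 13 15 14
f 14 15 16
f 14 16 4
f 15 1 17
f 15 17 16
f 16 17 18
f 16 18 4
f 17 1 19
f 17 19 18
f 18 19 20
f 18 20 4
f 19 1 21
f 19 21 20
f 20 21 22
f 20 22 4
f 21 1 23
f 21 23 22
f 22 23 24
f 22 24 4
f 23 1 25
f 23 25 24
f 24 25 26
f 24 26 4
f 25 1 27
f 25 27 26
f 26 27 28
f 26 28 4
f 27 1 29
f 27 29 28
f 28 29 30
f 28 30 4
f 29 1 31
f 29 31 30
f 30 31 32
f 30 32 4
f 31 1 33
f 31 33 32
f 32 33 34
f 32 34 4
f 33 1 2
f 33 2 34
f 34 2 3
f 34 3 4
f 35 46 40
f 35 40 36
f 35 36 42
f 35 42 45
f 35 45 46
f 36 40 44
f 40 46 39
f 46 45 37
f 45 42 41
f 42 36 43
f 38 44 39
f 38 39 37
f 38 37 41
f 38 41 43
f 38 43 44
f 39 44 40
f 37 39 46
f 41 37 45
f 43 41 42
f 44 43 36
f 48 50 47
f 51 48 47
f 47 50 49
f 49 51 47
f 48 54 50
f 52 48 51
f 52 54 48
f 50 54 49
f 53 51 49
f 49 54 53
f 53 52 51
f 54 52 53
f 56 58 55
f 59 56 55
f 55 58 57
f 57 59 55
f 56 62 58
f 60 56 59
f 60 62 56
f 58 62 57
f 61 59 57
f 57 62 61
f 61 60 59
f 62 60 61
f 64 63 67
f 64 67 65
f 65 67 68
f 65 68 66
f 67 63 69
f 67 69 68
f 68 69 70
f 68 70 66
f 69 63 71
f 69 71 70
f 70 71 72
f 70 72 66
f 71 63 73
f 71 73 72
f 72 73 74
f 72 74 66
f 73 63 75
f 73 75 74
f 74 75 76
f 74 76 66
f 75 63 77
f 75 77 76
f 76 77 78
f 76 78 66
f 77 63 79
f 77 79 78
f 78 79 80
f 78 80 66
f 79 63 81
f 79 81 80
f 80 81 82
f 80 82 66
f 81 63 64
f 81 64 82
f 82 64 65
f 82 65 66



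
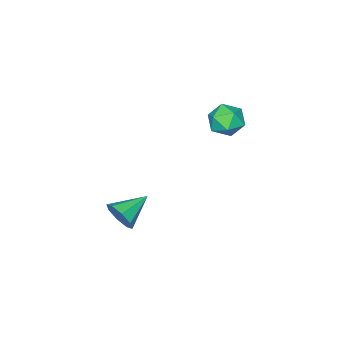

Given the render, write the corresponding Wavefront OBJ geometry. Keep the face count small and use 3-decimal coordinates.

v -0.536 -0.065 0.973
v 0.263 -0.24 1.032
v -0.823 -1.36 1.008
v -0.024 -1.535 1.067
v -0.412 -1.173 1.692
v -0.234 -0.373 1.671
v -0.326 -1.227 0.369
v -0.148 -0.427 0.348
v 0.393 -0.959 0.659
v 0.34 -0.925 1.477
v -0.9 -0.675 0.563
v -0.953 -0.641 1.381
v 3.246 -3.144 -4.093
v 3.508 -2.737 -3.508
v 1.854 -2.976 -3.587
v 3.38 -2.406 -3.969
v 3.173 -2.508 -4.503
v 3.009 -2.982 -4.797
v 2.983 -3.551 -4.679
v 3.111 -3.882 -4.218
v 3.318 -3.78 -3.684
v 3.482 -3.306 -3.389
f 1 12 6
f 1 6 2
f 1 2 8
f 1 8 11
f 1 11 12
f 2 6 10
f 6 12 5
f 12 11 3
f 11 8 7
f 8 2 9
f 4 10 5
f 4 5 3
f 4 3 7
f 4 7 9
f 4 9 10
f 5 10 6
f 3 5 12
f 7 3 11
f 9 7 8
f 10 9 2
f 14 13 16
f 14 16 15
f 16 13 17
f 16 17 15
f 17 13 18
f 17 18 15
f 18 13 19
f 18 19 15
f 19 13 20
f 19 20 15
f 20 13 21
f 20 21 15
f 21 13 22
f 21 22 15
f 22 13 14
f 22 14 15



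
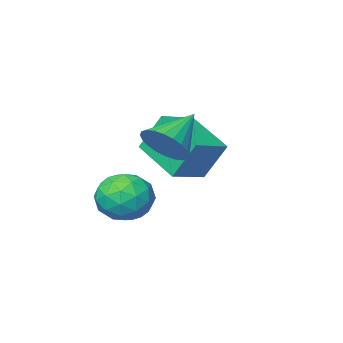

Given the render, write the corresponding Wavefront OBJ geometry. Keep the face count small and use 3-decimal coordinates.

v -1.406 -0.568 2.917
v -1.021 -0.416 3.506
v -2.474 -0.912 3.703
v -1.14 -0.167 3.452
v -1.3 0.02 3.317
v -1.476 0.118 3.121
v -1.641 0.112 2.894
v -1.771 0.002 2.671
v -1.845 -0.195 2.484
v -1.852 -0.449 2.364
v -1.791 -0.721 2.328
v -1.672 -0.97 2.381
v -1.512 -1.157 2.516
v -1.336 -1.255 2.712
v -1.171 -1.249 2.939
v -1.042 -1.138 3.163
v -0.968 -0.942 3.349
v -0.96 -0.688 3.469
v -1.344 -2.693 0.68
v -0.945 -3.308 0.227
v -2.575 -3.132 0.193
v -2.176 -3.747 -0.26
v -2.199 -3.792 0.601
v -1.438 -3.52 0.902
v -2.082 -2.92 -0.482
v -1.321 -2.648 -0.181
v -1.401 -3.449 -0.491
v -1.474 -3.988 0.178
v -2.046 -2.452 0.242
v -2.119 -2.991 0.911
v -1.036 -2.962 0.496
v -2.484 -3.478 -0.076
v -2.497 -3.504 0.43
v -2.263 -3.866 0.163
v -1.326 -3.087 0.893
v -1.092 -3.448 0.627
v -1.829 -3.733 0.846
v -2.428 -2.992 -0.207
v -2.194 -3.353 -0.473
v -1.257 -2.574 0.257
v -1.023 -2.936 -0.01
v -1.691 -2.707 -0.426
v -1.07 -3.406 -0.192
v -1.794 -3.664 -0.478
v -1.738 -3.178 -0.609
v -1.291 -3.018 -0.432
v -1.113 -3.723 0.201
v -1.836 -3.981 -0.085
v -1.85 -4.007 0.421
v -1.403 -3.848 0.598
v -1.381 -3.806 -0.221
v -1.684 -2.459 0.505
v -2.407 -2.717 0.219
v -2.117 -2.592 -0.178
v -1.67 -2.433 -0.001
v -1.726 -2.776 0.898
v -2.45 -3.034 0.612
v -2.229 -3.422 0.852
v -1.782 -3.262 1.029
v -2.139 -2.634 0.641
v -3.619 -3.99 1.434
v -4.042 -3.521 2.604
v -3.761 -2.501 0.786
v -4.184 -2.032 1.957
v -2.496 -3.748 1.743
v -2.919 -3.279 2.914
v -2.638 -2.259 1.096
v -3.061 -1.79 2.266
f 2 1 4
f 2 4 3
f 4 1 5
f 4 5 3
f 5 1 6
f 5 6 3
f 6 1 7
f 6 7 3
f 7 1 8
f 7 8 3
f 8 1 9
f 8 9 3
f 9 1 10
f 9 10 3
f 10 1 11
f 10 11 3
f 11 1 12
f 11 12 3
f 12 1 13
f 12 13 3
f 13 1 14
f 13 14 3
f 14 1 15
f 14 15 3
f 15 1 16
f 15 16 3
f 16 1 17
f 16 17 3
f 17 1 18
f 17 18 3
f 18 1 2
f 18 2 3
f 19 56 35
f 56 30 59
f 35 59 24
f 56 59 35
f 19 35 31
f 35 24 36
f 31 36 20
f 35 36 31
f 19 31 40
f 31 20 41
f 40 41 26
f 31 41 40
f 19 40 52
f 40 26 55
f 52 55 29
f 40 55 52
f 19 52 56
f 52 29 60
f 56 60 30
f 52 60 56
f 20 36 47
f 36 24 50
f 47 50 28
f 36 50 47
f 24 59 37
f 59 30 58
f 37 58 23
f 59 58 37
f 30 60 57
f 60 29 53
f 57 53 21
f 60 53 57
f 29 55 54
f 55 26 42
f 54 42 25
f 55 42 54
f 26 41 46
f 41 20 43
f 46 43 27
f 41 43 46
f 22 48 34
f 48 28 49
f 34 49 23
f 48 49 34
f 22 34 32
f 34 23 33
f 32 33 21
f 34 33 32
f 22 32 39
f 32 21 38
f 39 38 25
f 32 38 39
f 22 39 44
f 39 25 45
f 44 45 27
f 39 45 44
f 22 44 48
f 44 27 51
f 48 51 28
f 44 51 48
f 23 49 37
f 49 28 50
f 37 50 24
f 49 50 37
f 21 33 57
f 33 23 58
f 57 58 30
f 33 58 57
f 25 38 54
f 38 21 53
f 54 53 29
f 38 53 54
f 27 45 46
f 45 25 42
f 46 42 26
f 45 42 46
f 28 51 47
f 51 27 43
f 47 43 20
f 51 43 47
f 62 64 61
f 65 62 61
f 61 64 63
f 63 65 61
f 62 68 64
f 66 62 65
f 66 68 62
f 64 68 63
f 67 65 63
f 63 68 67
f 67 66 65
f 68 66 67

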